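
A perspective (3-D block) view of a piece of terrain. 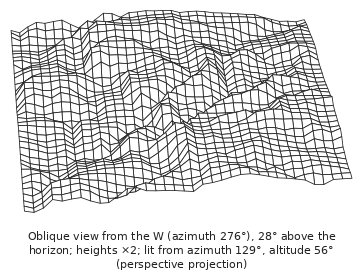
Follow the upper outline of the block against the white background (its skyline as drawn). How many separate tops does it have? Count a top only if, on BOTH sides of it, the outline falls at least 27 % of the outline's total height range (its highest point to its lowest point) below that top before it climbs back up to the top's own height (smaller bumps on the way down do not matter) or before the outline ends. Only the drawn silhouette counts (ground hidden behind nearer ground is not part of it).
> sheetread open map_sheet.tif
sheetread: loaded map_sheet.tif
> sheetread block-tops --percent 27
0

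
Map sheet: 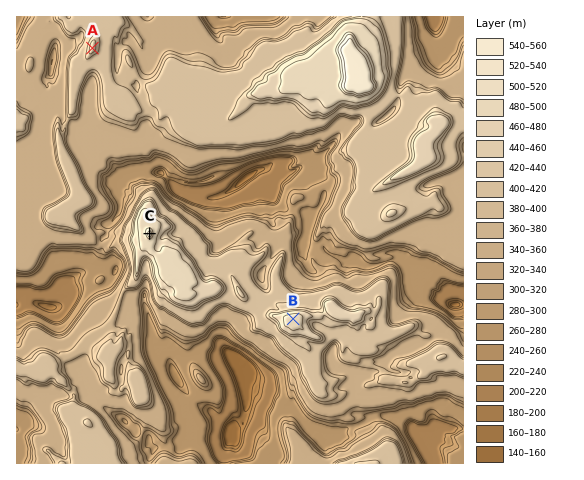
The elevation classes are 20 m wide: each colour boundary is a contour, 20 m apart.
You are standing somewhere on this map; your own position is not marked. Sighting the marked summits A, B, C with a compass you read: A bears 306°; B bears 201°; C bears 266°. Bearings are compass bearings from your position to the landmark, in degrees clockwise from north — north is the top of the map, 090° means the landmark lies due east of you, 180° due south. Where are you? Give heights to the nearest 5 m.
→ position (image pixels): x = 331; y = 221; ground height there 345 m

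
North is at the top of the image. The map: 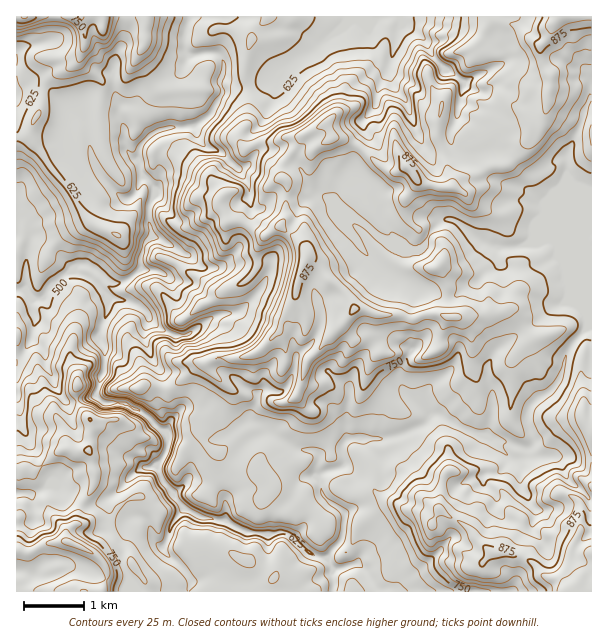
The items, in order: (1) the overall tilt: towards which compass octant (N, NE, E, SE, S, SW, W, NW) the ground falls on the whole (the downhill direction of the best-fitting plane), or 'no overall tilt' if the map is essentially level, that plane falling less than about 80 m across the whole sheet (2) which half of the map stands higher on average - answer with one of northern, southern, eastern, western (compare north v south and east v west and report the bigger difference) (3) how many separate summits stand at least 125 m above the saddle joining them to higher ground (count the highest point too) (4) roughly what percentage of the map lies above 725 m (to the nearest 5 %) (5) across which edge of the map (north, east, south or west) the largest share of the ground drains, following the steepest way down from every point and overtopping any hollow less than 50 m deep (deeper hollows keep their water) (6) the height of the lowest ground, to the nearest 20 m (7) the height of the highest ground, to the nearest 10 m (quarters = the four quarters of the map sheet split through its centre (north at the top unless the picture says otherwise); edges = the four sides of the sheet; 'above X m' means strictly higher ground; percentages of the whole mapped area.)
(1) Overall the map slopes down towards the west.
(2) On average the eastern half of the map is the higher ground.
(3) Counting only tops that stand 125 m proud, the map has 4 summits.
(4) Roughly 50 % of the ground is higher than 725 m.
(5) Most of the ground drains across the western edge.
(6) About 480 m is the lowest elevation on the sheet.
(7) The highest ground is at about 940 m.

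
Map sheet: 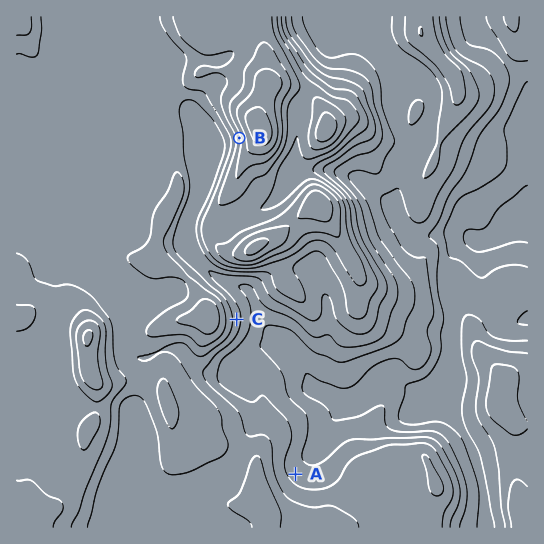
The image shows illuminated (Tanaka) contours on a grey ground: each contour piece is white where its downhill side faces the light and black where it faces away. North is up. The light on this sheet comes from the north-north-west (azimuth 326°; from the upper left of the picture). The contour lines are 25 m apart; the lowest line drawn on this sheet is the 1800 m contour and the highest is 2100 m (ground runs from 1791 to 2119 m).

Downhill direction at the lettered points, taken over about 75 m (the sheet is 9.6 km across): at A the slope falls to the NE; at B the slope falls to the W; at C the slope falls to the E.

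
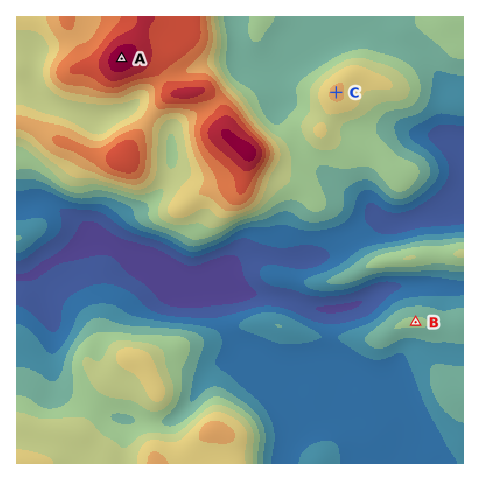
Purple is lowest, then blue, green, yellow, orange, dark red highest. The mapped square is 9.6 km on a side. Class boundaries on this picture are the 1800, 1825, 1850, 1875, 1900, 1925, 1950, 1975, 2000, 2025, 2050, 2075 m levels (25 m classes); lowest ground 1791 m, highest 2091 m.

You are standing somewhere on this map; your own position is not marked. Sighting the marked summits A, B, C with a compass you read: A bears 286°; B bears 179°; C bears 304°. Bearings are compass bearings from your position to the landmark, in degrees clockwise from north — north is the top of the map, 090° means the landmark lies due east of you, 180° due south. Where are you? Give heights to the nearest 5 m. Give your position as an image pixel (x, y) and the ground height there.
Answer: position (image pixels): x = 412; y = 143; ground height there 1855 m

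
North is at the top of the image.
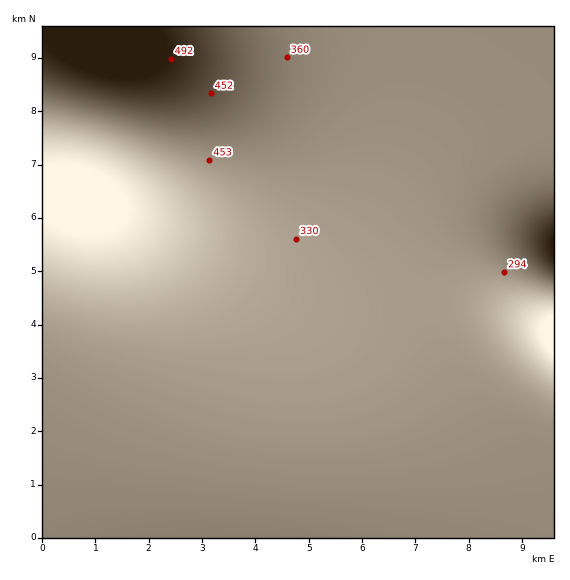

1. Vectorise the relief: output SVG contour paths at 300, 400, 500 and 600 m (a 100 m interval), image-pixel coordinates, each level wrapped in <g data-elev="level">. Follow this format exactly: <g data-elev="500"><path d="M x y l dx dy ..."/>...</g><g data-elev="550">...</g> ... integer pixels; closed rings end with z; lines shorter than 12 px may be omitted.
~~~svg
<g data-elev="300"><path d="M235 537l-5-28 0-28 5-29 8-29 13-29 17-29 20-27 66-81 18-28 15-28 14-36 10-40 7-45 4-53"/><path d="M553 237l-17 4-14 10-8 12-3 14 4 18 8 17 13 16 17 15"/></g><g data-elev="400"><path d="M71 537l0-52 5-52 9-46 12-35 11-20 16-19 61-55 25-26 20-29 13-32 6-34 0-36-8-37-15-37"/></g><g data-elev="500"><path d="M43 231l22 1 22-2 21-5 19-8 17-10 15-12 11-14 9-16 6-17 3-19-1-18-4-19-8-19-11-17-13-15-16-14"/></g><g data-elev="600"><path d="M43 157l14 7 15 4 15 0 14-4 12-7 11-10 5-12 2-14-2-14-6-14-10-11-12-10-14-6-15-3-15 1-14 4"/></g>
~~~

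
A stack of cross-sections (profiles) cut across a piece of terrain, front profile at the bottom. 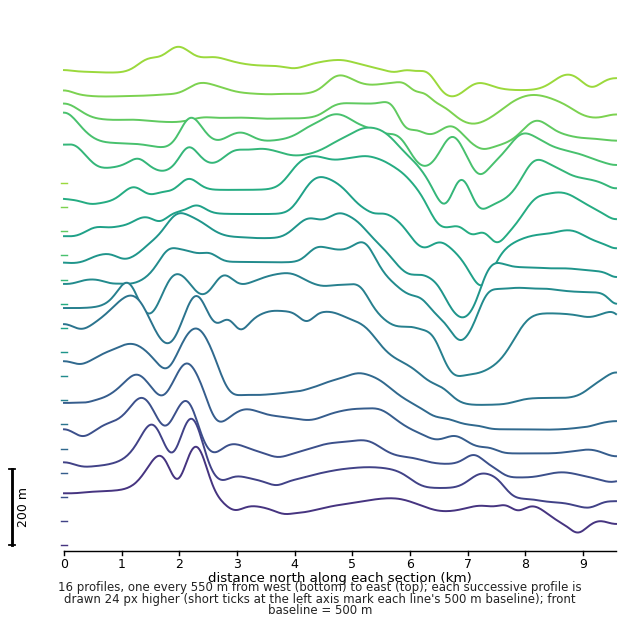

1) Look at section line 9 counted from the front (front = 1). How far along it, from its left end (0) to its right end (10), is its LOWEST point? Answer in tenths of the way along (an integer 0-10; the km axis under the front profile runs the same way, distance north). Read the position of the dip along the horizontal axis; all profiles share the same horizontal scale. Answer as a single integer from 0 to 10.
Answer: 7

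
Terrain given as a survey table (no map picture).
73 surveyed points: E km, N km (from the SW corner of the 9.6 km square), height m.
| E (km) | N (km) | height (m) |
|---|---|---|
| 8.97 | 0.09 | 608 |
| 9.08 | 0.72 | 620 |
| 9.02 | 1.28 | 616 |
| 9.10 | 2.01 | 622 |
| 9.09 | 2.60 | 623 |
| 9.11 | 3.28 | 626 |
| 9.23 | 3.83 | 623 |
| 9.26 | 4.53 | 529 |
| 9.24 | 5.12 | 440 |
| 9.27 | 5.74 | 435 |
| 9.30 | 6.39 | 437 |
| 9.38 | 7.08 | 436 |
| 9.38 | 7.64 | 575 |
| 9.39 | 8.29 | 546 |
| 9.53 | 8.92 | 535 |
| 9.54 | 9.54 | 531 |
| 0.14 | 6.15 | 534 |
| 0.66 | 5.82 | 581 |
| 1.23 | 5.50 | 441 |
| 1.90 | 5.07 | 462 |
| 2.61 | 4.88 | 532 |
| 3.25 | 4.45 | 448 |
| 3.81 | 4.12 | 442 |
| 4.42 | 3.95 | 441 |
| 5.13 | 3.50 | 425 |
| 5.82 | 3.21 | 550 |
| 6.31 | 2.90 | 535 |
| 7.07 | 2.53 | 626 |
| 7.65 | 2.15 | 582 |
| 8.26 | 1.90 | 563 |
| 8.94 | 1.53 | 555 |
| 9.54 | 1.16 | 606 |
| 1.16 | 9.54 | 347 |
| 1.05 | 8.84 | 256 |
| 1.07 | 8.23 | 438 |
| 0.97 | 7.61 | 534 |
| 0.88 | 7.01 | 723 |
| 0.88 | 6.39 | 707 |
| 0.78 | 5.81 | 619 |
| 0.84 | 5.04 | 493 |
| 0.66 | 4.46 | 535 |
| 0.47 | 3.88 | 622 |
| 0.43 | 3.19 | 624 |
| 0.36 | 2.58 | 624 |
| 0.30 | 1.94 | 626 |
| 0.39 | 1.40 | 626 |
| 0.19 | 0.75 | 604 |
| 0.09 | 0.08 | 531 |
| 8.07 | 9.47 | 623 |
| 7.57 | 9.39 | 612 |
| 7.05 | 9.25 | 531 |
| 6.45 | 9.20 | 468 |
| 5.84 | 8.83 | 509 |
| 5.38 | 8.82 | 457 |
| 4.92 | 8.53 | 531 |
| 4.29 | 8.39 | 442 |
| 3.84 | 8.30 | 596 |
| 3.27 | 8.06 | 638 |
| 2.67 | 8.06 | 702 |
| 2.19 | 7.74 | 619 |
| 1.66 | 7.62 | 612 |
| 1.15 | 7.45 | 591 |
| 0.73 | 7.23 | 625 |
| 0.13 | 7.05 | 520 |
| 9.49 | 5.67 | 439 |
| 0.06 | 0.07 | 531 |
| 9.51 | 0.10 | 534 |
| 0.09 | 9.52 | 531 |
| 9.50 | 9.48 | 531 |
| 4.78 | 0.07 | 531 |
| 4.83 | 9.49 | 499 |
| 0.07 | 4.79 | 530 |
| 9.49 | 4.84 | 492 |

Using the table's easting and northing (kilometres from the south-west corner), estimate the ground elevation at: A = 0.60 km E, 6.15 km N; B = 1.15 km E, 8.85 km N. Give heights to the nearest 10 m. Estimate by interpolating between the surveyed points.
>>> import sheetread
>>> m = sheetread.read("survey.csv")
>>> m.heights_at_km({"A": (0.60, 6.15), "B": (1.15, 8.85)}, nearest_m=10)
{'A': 630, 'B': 260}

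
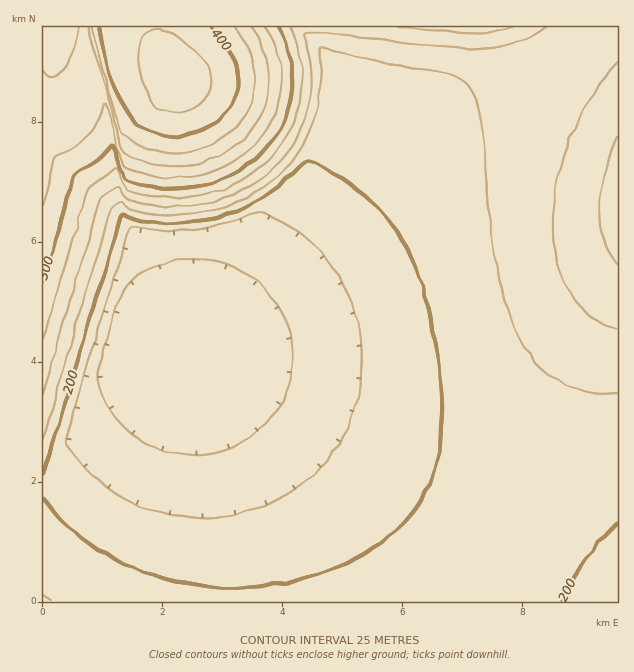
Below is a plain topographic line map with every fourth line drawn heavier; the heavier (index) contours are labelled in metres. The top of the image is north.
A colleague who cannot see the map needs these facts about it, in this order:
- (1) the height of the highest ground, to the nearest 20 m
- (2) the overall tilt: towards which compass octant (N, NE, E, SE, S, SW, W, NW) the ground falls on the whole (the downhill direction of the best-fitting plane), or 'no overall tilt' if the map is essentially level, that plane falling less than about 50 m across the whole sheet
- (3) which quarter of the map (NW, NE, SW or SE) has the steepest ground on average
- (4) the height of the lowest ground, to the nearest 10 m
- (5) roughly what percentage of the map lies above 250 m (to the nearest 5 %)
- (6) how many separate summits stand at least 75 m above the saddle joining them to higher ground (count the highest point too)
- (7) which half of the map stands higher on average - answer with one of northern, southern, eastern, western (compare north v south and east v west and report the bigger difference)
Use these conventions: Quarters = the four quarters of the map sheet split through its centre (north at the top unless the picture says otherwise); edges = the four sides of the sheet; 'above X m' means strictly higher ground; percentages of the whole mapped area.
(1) The highest ground is at about 440 m.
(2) On the whole the ground falls towards the south.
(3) The steepest ground, on average, is in the north-west quarter.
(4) The lowest ground is at about 130 m.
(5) Ground above 250 m makes up about 20 % of the sheet.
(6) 1 summit rises at least 75 m above its surroundings.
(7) The northern half stands higher on average than the southern half.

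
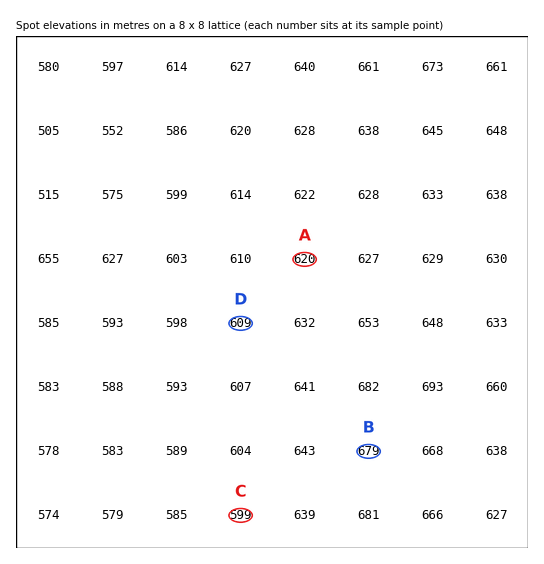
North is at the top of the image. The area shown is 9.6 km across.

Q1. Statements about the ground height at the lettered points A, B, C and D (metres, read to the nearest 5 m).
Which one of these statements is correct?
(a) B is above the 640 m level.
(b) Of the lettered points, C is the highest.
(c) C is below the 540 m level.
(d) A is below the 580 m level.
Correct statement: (a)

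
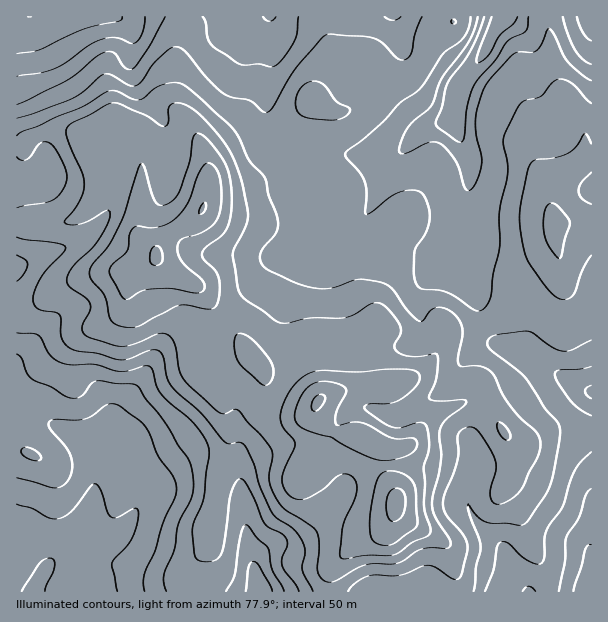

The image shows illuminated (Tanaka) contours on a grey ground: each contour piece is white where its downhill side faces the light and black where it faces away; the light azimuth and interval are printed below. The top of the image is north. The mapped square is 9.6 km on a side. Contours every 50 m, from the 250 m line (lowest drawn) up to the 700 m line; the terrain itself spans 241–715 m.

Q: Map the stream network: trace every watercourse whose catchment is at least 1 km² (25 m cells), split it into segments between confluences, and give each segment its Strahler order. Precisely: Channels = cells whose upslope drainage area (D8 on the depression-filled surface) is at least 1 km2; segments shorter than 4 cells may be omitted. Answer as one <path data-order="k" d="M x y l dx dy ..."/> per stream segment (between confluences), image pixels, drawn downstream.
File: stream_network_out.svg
<path data-order="2" d="M255 573l0 5 2 1 0 5 1 1 0 6 2 0"/><path data-order="2" d="M591 557l0 34"/><path data-order="1" d="M590 551l0 4 1 2"/><path data-order="2" d="M80 537l-11 9-1 0-23 23 0 1-3 3-1 5-5 6-1 7-2 0"/><path data-order="2" d="M242 500l0 6 1 1 0 6 2 2 0 12 1 1 2 18 1 2 0 4 2 2 0 4 1 2 0 6 2 1 0 5 1 1"/><path data-order="1" d="M591 498l0 59"/><path data-order="1" d="M341 495l-44 45-16 0-2 2-3 0-4 4-2 0-15 15 0 12"/><path data-order="1" d="M240 488l0 10 2 2"/><path data-order="1" d="M242 485l0 15"/><path data-order="1" d="M474 470l-1 6-2 1 0 3-1 2-2 12-1 1 0 8 1 1 0 3 8 14 28 28 2 6 4 6 0 2 12 12 0 1 3 3 0 3 2 2 0 7 3 0"/><path data-order="2" d="M95 455l0 42-2 1 0 5-3 6 0 4-1 2 0 4-2 2-1 7-3 6-3 3"/><path data-order="1" d="M135 449l0 3 2 1 0 3 1 2 0 3 2 1 0 3 3 6 0 5 1 1 0 18-3 6-3 3-1 5-3 3-2 4-3 3-1 5-14 15-28 0-2-2-4 0"/><path data-order="1" d="M72 435l8 3 4 5 2 0 9 9 0 3"/><path data-order="1" d="M399 414l11-4 10-8 18-9 17-16 4-9 21-21 3-2 18 0 2 2 4 0 2 1 7 2 12 6 3 0 11 7 1 0 15 12 15 8 3 3 6 3 3 0 2 1 4 0 0 2"/><path data-order="1" d="M17 360l0 42"/><path data-order="1" d="M155 356l-12 21-23 22-4 9 0 6-2 2-1 9-5 6 0 1-10 12-2 9-1 2"/><path data-order="1" d="M347 353l6 0 1-2 9 0 2-1 7 0 2-2 30 0 1-1 6-2 11-10 0-18-2-2 0-25 3-3 0-2 39-37 0-6 2-2 0-22 1-2 0-16 2-2"/><path data-order="1" d="M467 258l0-60"/><path data-order="1" d="M279 254l9-5 15-15 2 0 3-3 6-3 12-1 1-2"/><path data-order="1" d="M351 240l0-6 2-1 0-3 3-3 0-2 10-10 0-2"/><path data-order="2" d="M327 225l24 0 6-3 9-9"/><path data-order="2" d="M366 213l3-3 9-18 0-3 2-1 0-3 1-2 3-12 5-6 0-1 33-33"/><path data-order="1" d="M111 206l-4 9-5 4 0 2-19 19-9 5-3 0-2 1-3 0-6 3-4 0-9 5-3 0-17 9-3 0-1 1-6 0 0 3"/><path data-order="2" d="M467 198l0-7 1-2 0-33-4-7 0-3-8-15 0-3-3-6 0-5"/><path data-order="1" d="M36 183l-3 2-16 0 0 1"/><path data-order="1" d="M290 150l10 0 2 2 16 0 2 1 39 0 1 2 6 0 2 1 9 0 1 2 15 0 27-27 2 0"/><path data-order="1" d="M168 134l0-3-7-14-21-21-2-3 0-3-3-6 0-4-3-6 0-41-1-3-14-13-87 0"/><path data-order="2" d="M422 131l7-5 20-4 4-5"/><path data-order="3" d="M453 117l0-10 5-5 0-3 1-1 0-3 2-2 0-3 1-1 3-12 17-20 7-15 0-3 5-9 3-3 6-10 1 0"/><path data-order="1" d="M536 83l0-27-2-2-1-9-2-3-25-25-2 0"/><path data-order="1" d="M242 39l1-3 20-19 7 0"/><path data-order="1" d="M398 29l0-8-2-1 0-3-3 0"/><path data-order="1" d="M272 21l0-4-2 0"/>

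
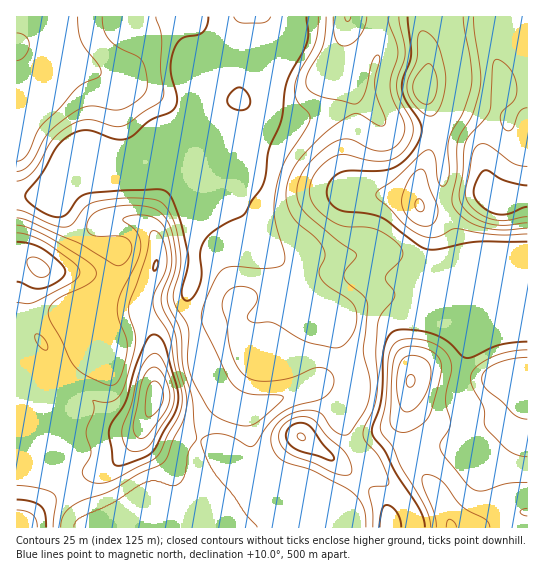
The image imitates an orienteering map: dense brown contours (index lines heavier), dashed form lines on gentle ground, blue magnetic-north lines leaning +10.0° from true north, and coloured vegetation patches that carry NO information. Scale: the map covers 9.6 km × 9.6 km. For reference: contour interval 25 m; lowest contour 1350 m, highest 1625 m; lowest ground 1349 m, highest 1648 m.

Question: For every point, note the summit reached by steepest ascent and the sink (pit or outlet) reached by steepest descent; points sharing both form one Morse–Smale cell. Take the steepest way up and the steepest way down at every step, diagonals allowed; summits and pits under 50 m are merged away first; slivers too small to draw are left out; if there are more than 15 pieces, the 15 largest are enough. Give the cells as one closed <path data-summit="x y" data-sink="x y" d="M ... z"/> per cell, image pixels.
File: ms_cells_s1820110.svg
<path data-summit="501 201" data-sink="243 17" d="M527 16l-79 1 1 17 6 13 4 20 0 18-7 24-7 13-4 6-10 3-40-3-27-19 7-14 1-21 7-20-2-38-136 0-5 10-32 32-1 4 9 21-4 12 0 12 3 6 11 10 13 4 17 0-27 27-32 79 2 34-3 16-4 8 0 14 9 29-1 16 23 53 0 4-14 16-8 20 2 85 68 0 21-17 9-17 0-4-3-3-29-15-10-10-4-16-3-28-7-18 10 4 16 0 14-7 34-10 10 4 16 17 4 0 11-10 0-12-3-5-10-5-8 0-19 9 7-11 5-17 4-20 0-14-7-14-11-13 13 12 14 5 40-17 20 0 18 7 10-3 49 0 13-5 12 2 25 0z"/><path data-summit="155 398" data-sink="243 17" d="M225 123l-16 2-132 55-13 11-7 12 14 22 11 12 35 20 0 9-4 13-6 11-3 16-21 51-32 22 12 32 0 52-3 4 0 11 15 17 12 25 72-29 16 0 7-3 6-6 8-17 1-22 4-12 7-12 11-12-23-57 1-16-9-29 0-14 4-8 3-16 0-41 30-72 27-27-17 0z"/><path data-summit="410 381" data-sink="243 17" d="M401 296l-20 0-10 3-30 14-18-7 9 17 0 14-7 29-8 17 18-7 8 0 10 5 3 5 0 12-8 8-5 16 8 19 18 26-31 41-49 19 238 1 1-58-14-2-16-7-13-13-20-14 0-29-5-16 0-14 9-30-1-20-17-12z"/><path data-summit="17 47" data-sink="243 17" d="M239 16l-222 0-1 179 27 1 34-16 118-49 26-8-13-16 0-12 4-12-9-22 6-10 27-25 4-7z"/><path data-summit="39 269" data-sink="243 17" d="M69 185l-26 11-27 1 0 276 42 6 2-1 0-11 3-4 0-52-12-32 32-22 21-51 3-16 6-11 4-13 0-9-2-2-33-18-19-24-6-10z"/><path data-summit="301 437" data-sink="243 17" d="M315 387l-34 10-14 7-26-2 7 16 3 28 4 16 10 10 22 11 10 7 0 4-9 17-19 17 20 0 49-20 31-41-24-37-2-11 5-13-7 2-16-17z"/><path data-summit="513 374" data-sink="243 17" d="M498 295l-7 0-13 5-49 0-9 2 31 11 17 12 1 20-9 30 0 14 5 16 0 29 20 14 13 13 16 7 13 1 1-171-25-1z"/><path data-summit="425 87" data-sink="243 17" d="M447 16l-70 1 2 37-7 20-1 21-7 14 23 18 11 2 33 2 10-3 4-6 7-13 7-24 0-18-4-20-6-13z"/><path data-summit="17 527" data-sink="243 17" d="M198 460l-10 22-6 6-7 3-16 0-72 29-12-25-14-16-44-6-1 54 182 1z"/>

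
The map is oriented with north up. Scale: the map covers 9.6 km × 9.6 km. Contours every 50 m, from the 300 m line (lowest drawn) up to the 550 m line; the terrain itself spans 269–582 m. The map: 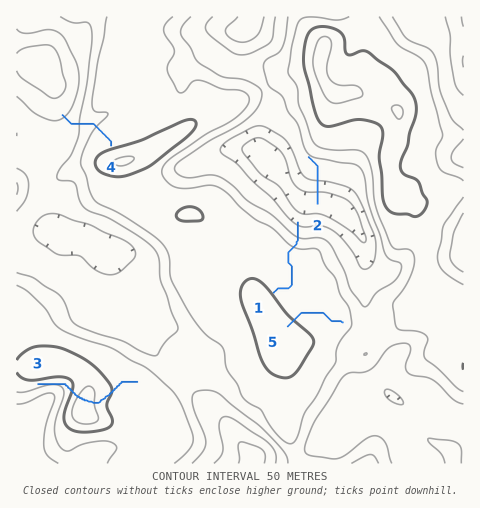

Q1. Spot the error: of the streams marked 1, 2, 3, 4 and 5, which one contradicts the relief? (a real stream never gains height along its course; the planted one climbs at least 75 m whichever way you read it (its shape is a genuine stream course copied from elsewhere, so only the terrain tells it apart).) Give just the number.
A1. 3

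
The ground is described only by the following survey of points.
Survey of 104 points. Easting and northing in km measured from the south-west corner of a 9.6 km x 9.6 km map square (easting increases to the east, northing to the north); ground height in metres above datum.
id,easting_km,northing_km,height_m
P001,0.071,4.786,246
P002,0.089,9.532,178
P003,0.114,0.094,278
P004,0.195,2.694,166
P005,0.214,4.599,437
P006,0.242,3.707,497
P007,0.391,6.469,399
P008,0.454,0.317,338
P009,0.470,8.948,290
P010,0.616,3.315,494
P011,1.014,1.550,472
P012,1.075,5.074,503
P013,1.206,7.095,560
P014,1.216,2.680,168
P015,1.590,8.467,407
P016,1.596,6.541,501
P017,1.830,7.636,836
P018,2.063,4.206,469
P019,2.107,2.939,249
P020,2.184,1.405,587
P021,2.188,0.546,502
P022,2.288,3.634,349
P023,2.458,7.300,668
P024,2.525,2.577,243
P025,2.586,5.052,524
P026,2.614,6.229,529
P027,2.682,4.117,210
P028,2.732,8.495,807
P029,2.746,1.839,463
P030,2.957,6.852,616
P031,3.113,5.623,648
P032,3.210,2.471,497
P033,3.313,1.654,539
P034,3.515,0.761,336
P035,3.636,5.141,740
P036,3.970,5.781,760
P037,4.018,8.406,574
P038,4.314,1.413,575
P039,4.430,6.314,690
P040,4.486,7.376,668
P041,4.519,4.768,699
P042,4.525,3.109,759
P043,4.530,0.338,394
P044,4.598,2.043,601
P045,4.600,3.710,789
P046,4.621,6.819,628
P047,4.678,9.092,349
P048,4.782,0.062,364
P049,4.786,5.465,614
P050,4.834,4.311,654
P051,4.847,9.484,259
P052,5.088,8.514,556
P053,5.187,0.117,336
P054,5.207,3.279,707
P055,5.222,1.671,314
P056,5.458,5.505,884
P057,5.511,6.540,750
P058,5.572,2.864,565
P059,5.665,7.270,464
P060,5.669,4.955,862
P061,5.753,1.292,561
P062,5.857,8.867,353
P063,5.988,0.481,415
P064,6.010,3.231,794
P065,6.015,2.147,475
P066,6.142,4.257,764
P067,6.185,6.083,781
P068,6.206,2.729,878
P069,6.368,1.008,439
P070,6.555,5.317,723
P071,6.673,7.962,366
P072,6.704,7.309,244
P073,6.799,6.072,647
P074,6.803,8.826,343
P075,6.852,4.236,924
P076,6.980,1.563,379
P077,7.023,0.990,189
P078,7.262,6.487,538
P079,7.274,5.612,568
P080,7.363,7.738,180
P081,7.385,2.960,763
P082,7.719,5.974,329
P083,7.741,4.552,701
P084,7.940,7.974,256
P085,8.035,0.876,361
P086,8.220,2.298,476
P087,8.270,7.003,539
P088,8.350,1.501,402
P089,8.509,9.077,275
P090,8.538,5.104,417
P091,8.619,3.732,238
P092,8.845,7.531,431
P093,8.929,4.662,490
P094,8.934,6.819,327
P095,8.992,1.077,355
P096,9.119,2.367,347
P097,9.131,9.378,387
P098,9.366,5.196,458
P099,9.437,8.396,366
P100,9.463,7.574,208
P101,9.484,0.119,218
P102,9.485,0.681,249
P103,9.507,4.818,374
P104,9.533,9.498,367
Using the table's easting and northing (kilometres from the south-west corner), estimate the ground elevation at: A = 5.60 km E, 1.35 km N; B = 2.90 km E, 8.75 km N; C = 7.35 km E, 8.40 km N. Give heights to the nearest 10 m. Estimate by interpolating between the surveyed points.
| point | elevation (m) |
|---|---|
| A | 550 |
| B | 620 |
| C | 320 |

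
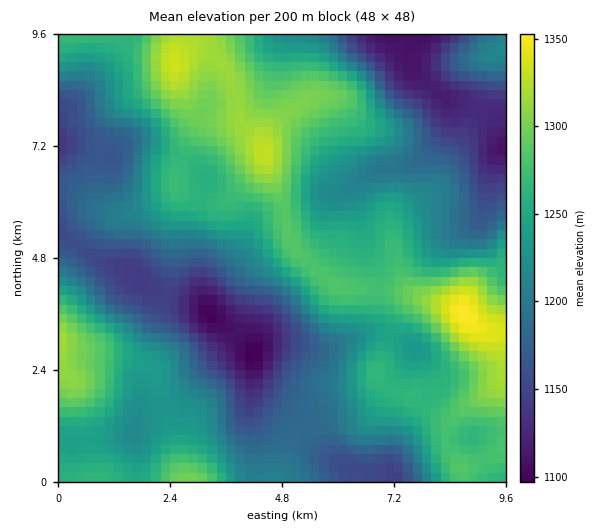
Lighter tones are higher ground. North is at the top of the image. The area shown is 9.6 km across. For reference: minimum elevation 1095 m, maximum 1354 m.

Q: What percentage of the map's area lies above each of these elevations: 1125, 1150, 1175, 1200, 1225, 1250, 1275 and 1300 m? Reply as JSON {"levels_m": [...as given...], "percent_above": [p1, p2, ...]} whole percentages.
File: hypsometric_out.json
{"levels_m": [1125, 1150, 1175, 1200, 1225, 1250, 1275, 1300], "percent_above": [95, 88, 77, 65, 54, 40, 22, 10]}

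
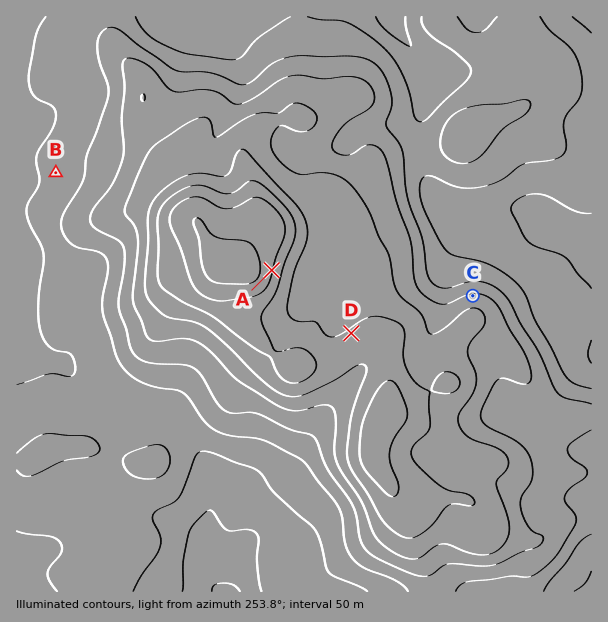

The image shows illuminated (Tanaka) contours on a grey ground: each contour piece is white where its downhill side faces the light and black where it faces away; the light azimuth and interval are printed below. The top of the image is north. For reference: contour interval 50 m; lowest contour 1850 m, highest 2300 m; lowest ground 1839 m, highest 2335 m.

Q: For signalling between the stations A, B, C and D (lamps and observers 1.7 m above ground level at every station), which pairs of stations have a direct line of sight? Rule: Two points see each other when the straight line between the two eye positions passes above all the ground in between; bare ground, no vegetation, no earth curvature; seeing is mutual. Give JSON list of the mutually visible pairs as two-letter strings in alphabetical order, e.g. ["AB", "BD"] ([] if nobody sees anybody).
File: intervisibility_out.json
["AC", "AD"]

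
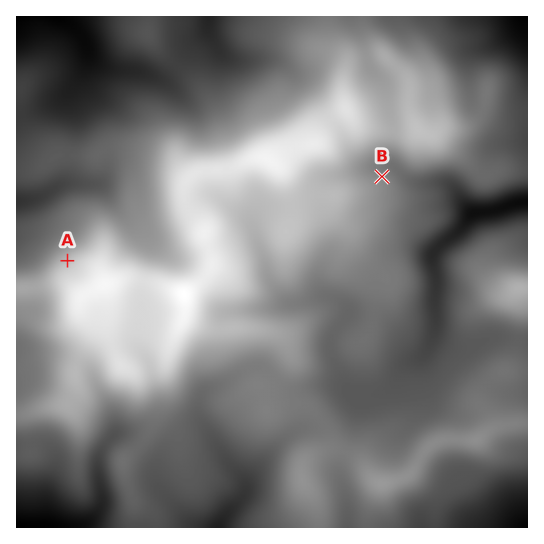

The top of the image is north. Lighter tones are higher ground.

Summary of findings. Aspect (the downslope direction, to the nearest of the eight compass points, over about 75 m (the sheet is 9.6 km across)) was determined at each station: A NW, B NE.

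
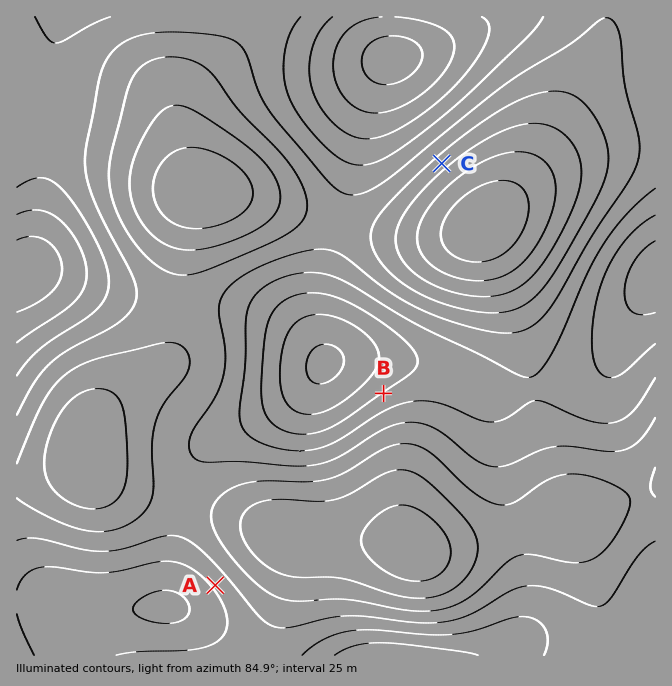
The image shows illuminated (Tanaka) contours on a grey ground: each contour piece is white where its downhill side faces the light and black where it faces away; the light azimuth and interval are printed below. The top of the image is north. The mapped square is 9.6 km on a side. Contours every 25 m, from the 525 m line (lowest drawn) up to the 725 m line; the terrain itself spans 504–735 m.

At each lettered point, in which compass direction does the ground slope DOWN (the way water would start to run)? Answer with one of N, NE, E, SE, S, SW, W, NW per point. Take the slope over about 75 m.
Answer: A NE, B SE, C SE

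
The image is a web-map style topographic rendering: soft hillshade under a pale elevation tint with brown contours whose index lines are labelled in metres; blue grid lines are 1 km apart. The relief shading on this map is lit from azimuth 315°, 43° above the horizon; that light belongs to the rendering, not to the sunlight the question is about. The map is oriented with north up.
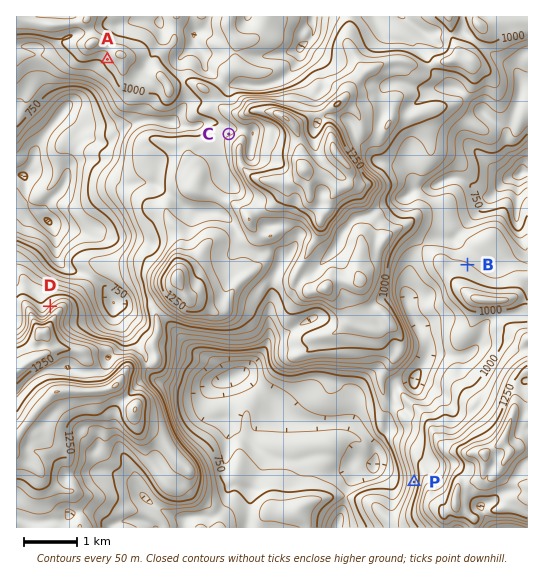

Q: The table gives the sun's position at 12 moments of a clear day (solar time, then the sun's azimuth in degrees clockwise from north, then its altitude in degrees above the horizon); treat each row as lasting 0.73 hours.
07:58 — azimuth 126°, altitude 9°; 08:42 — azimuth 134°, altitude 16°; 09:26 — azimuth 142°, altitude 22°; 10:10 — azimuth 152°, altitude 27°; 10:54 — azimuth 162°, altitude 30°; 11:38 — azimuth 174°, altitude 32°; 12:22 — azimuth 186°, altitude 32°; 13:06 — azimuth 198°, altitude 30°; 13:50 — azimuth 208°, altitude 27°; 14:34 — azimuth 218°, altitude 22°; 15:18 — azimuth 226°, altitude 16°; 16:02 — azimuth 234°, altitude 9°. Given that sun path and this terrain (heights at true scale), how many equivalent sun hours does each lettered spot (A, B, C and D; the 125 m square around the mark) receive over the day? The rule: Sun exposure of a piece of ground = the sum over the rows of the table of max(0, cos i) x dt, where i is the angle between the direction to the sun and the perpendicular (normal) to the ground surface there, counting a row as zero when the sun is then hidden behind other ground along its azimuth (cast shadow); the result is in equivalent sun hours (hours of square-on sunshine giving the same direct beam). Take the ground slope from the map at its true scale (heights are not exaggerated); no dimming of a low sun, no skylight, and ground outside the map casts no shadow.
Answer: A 4.2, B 2.2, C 1.8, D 0.1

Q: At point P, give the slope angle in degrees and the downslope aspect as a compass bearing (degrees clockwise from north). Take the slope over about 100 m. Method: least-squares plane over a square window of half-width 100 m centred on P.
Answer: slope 34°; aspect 276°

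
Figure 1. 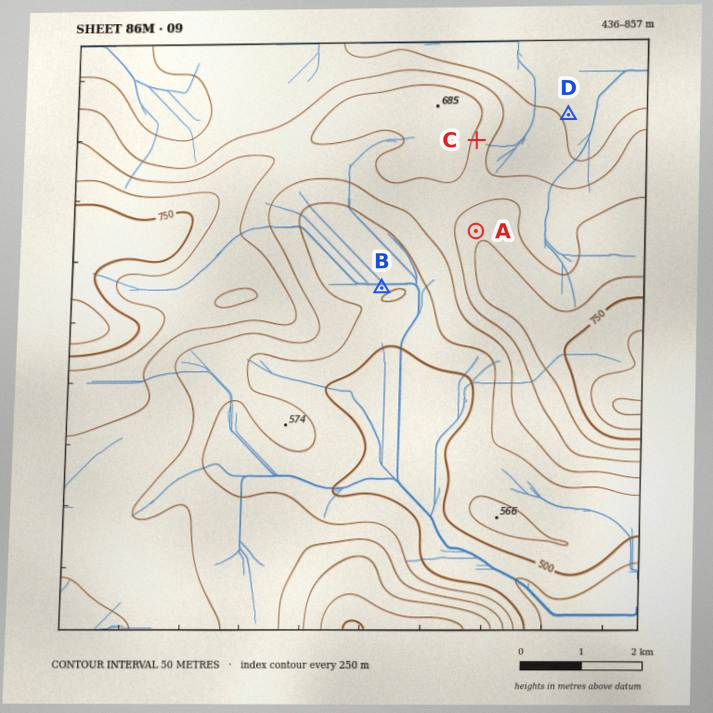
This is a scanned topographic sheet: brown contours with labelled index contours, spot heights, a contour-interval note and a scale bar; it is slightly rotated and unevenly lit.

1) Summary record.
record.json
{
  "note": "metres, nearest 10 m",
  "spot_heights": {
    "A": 690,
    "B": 550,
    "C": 640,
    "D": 540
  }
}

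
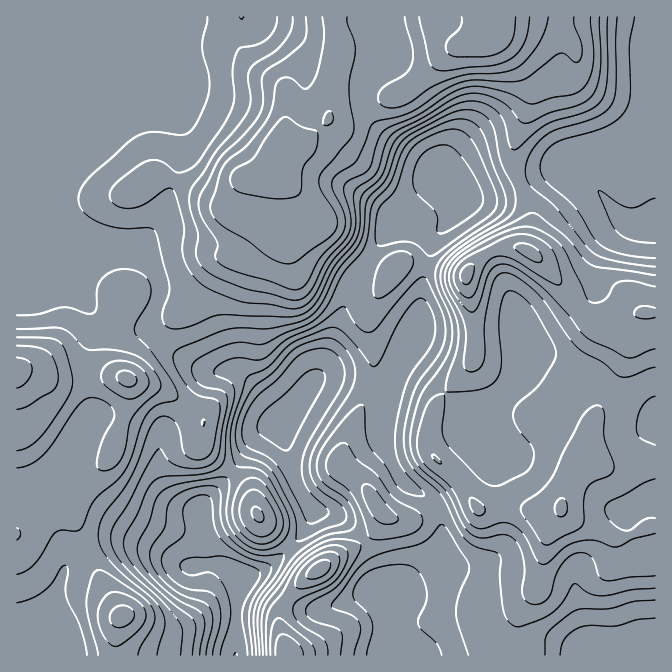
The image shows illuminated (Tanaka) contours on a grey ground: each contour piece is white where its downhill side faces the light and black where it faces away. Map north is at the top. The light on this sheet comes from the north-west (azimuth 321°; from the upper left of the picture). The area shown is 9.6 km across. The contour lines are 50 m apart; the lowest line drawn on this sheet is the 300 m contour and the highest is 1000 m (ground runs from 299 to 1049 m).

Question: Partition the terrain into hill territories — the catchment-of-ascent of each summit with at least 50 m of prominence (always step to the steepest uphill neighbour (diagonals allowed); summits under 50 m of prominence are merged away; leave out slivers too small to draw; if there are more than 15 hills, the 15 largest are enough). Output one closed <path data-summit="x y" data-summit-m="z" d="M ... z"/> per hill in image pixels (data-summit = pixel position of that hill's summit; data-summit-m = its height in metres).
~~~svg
<path data-summit="495 17" data-summit-m="1049" d="M264 16l-248 1 1 274 31-29 6-12 0-14 10 7 8 1 22 0 1-1 39 0 3 1 5-1 7-7 10-14 22-62 2-30-14-37-16-15-4-6 2-14 5-13 0-15-3-5 21 16 11 3 25 2 29-3 15-7 9-11z"/><path data-summit="277 175" data-summit-m="999" d="M384 16l-119 0-4 12-7 8-15 7-29 3-25-2-11-3-20-14 2 18-5 13-2 14 4 6 16 15 14 37 0 23-20 62-14 20-7 8-4 0 13 15 10 24 0 11-8 20-2 17 5 8 13 11 33 20 35 2 7 3 12 11 29 38 33-46 20-49 13-41 37-57 7-7 49 3 10-11 9-13-2-10-7-8-14-8-15-15-45-30-11-13-5-10-1-16 3-10 5-10 18-22-5-20z"/><path data-summit="467 273" data-summit-m="867" d="M570 169l-21 2-51 22-23 5-12-1 0 5-9 13-20 22-11 41-5 52-19 33-10 29-6 28 1 27 15 30 11 11 15 8 9 9 5 10 4 19-2 14-5 7 21 11 15 2 10-4 10-5 9-9 2-5 0-43-4-17-3-10-21-27 12 6 21 2 12-3 24-14 14-14 18-33 5-17-2-6 18 9 42 28 13 7 4-1 0-185-19 1-12-5-38-45z"/><path data-summit="562 507" data-summit-m="755" d="M584 371l-5 1 2 3-5 17-15 28-17 19-24 14-12 3-30-4 18 23 5 17 2 10-2 48-9 9-20 9-15-2-17-10-5 0-13 10-25 25-12 5 4 26 0 28 3 6 95 0 15-12 22-8 13 0 15 3 18 7 17 10 23 0 17-12 21-7-5-10 0-17-2-2 0-48-17-48 3-4 13-7 16-3 0-85-17-7-42-28z"/><path data-summit="17 372" data-summit-m="921" d="M55 238l-1 12-6 12-32 30 1 364 34-1 2-8-2-33 3-17 12-32 8-7 11-7 22-8 17-2 31 8 30 17 19 0 2-2-2-29-5-23-20-9-11-11-7-14-2-6 2-32-2-3-14-9-30-10-18-2-5 3-3-1 2-15-5-20 0-25 10-33 0-7-5-8 3-1 23 14 33 8 3-18 8-20 0-11-3-10-10-19-10-9-6-1-60 1-8-1z"/><path data-summit="122 617" data-summit-m="819" d="M124 541l-27 5-19 8-12 11-12 32-3 17 0 23 2 1-2 17 184 1 1-46 5-32-19-12-10-2-27 2-30-17z"/><path data-summit="375 503" data-summit-m="621" d="M340 378l-20 0-12 10-25 39 1 16 10 37 9 17 9 12 8 4 8 0 12 5 19 16 10 13 9 17 3 30 6 2 10-5 27-27 15-12 4-10-2-20-7-17-9-9-15-8-11-11-11-22-5-15 0-20 6-27-17-7z"/><path data-summit="395 267" data-summit-m="641" d="M417 223l-22 0-16 19-21 33-10 20-10 33-21 51 23-1 32 8 15 7 4-3 8-27 19-33 3-20 0-22 7-30 6-21 10-10z"/><path data-summit="258 515" data-summit-m="656" d="M282 428l-12 0-6 3-11 11-19 28-28 30-7 12 5 23 2 29 16 2 20 13 23-10 12-8 22-23 14-23-2-8-8-10-9-17z"/><path data-summit="127 378" data-summit-m="866" d="M94 309l-3 1 5 8 0 7-10 33 0 25 5 20-2 15 3 1 5-3 18 2 34 11 6 4 7 8 2-9 27-27 15-27 13-6-12-1-17-8-21-14-22-20-30-6z"/><path data-summit="287 655" data-summit-m="747" d="M257 578l-12 0-4 2-5 30 1 46 154-1-3-50-6-11-15-1-37 15-25 1-15-6z"/><path data-summit="318 570" data-summit-m="725" d="M314 509l-5 15-10 14-29 28-22 11 9 1 7 3 21 18 20 10 25-1 37-15 13 1 1-14-3-16-12-22-12-14-14-10z"/>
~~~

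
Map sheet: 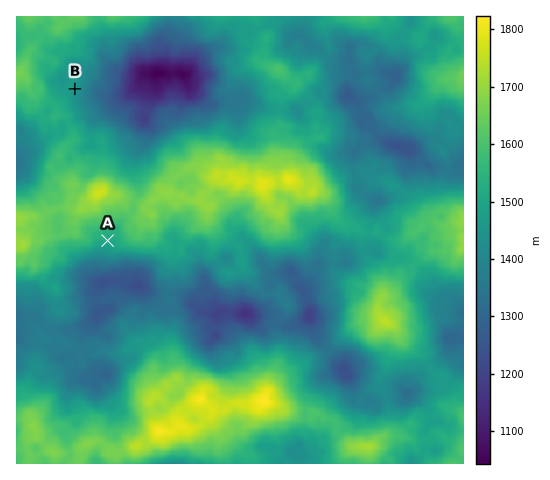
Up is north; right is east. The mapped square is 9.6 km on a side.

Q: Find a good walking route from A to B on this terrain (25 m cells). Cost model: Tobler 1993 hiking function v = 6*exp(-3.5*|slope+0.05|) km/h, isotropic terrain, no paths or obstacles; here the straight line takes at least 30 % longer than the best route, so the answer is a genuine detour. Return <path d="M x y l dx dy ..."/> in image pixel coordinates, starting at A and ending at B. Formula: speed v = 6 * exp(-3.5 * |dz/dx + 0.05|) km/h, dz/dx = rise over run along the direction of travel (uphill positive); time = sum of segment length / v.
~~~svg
<path d="M108 241l7-14 12-13 7-14 0-7-1-3-3-3-1-2-5-5-5-2-2-3-9-17-3-3-2-4-2-4-6-6-3-4-3-4-5-9-4-5-2-2 0-4-4-9 0-3-1-3 0-4 2-5"/>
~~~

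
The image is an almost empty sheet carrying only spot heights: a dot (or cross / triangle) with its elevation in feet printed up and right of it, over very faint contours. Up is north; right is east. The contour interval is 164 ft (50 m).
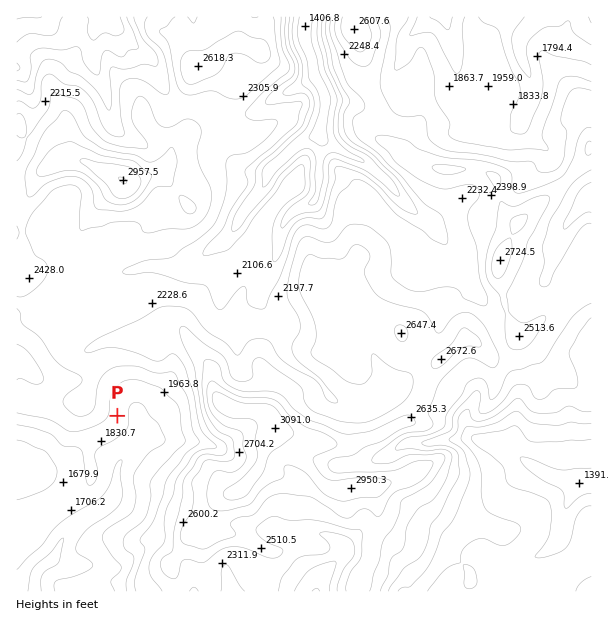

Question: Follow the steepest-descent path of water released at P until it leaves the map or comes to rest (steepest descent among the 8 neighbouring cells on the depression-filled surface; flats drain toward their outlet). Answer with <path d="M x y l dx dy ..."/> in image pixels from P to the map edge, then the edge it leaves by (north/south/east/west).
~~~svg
<path d="M117 416l18 0 5 6 1 15-1 3-15 15 0 1-6 8 0 3-2 1 0 6-1 2 0 13-2 2 0 3-3 6-9 9-4 1-3 3-8 3-3 3-6 3-15 15-10 23-3 0-12 10-2 6-1 2 0 13"/>
exit: south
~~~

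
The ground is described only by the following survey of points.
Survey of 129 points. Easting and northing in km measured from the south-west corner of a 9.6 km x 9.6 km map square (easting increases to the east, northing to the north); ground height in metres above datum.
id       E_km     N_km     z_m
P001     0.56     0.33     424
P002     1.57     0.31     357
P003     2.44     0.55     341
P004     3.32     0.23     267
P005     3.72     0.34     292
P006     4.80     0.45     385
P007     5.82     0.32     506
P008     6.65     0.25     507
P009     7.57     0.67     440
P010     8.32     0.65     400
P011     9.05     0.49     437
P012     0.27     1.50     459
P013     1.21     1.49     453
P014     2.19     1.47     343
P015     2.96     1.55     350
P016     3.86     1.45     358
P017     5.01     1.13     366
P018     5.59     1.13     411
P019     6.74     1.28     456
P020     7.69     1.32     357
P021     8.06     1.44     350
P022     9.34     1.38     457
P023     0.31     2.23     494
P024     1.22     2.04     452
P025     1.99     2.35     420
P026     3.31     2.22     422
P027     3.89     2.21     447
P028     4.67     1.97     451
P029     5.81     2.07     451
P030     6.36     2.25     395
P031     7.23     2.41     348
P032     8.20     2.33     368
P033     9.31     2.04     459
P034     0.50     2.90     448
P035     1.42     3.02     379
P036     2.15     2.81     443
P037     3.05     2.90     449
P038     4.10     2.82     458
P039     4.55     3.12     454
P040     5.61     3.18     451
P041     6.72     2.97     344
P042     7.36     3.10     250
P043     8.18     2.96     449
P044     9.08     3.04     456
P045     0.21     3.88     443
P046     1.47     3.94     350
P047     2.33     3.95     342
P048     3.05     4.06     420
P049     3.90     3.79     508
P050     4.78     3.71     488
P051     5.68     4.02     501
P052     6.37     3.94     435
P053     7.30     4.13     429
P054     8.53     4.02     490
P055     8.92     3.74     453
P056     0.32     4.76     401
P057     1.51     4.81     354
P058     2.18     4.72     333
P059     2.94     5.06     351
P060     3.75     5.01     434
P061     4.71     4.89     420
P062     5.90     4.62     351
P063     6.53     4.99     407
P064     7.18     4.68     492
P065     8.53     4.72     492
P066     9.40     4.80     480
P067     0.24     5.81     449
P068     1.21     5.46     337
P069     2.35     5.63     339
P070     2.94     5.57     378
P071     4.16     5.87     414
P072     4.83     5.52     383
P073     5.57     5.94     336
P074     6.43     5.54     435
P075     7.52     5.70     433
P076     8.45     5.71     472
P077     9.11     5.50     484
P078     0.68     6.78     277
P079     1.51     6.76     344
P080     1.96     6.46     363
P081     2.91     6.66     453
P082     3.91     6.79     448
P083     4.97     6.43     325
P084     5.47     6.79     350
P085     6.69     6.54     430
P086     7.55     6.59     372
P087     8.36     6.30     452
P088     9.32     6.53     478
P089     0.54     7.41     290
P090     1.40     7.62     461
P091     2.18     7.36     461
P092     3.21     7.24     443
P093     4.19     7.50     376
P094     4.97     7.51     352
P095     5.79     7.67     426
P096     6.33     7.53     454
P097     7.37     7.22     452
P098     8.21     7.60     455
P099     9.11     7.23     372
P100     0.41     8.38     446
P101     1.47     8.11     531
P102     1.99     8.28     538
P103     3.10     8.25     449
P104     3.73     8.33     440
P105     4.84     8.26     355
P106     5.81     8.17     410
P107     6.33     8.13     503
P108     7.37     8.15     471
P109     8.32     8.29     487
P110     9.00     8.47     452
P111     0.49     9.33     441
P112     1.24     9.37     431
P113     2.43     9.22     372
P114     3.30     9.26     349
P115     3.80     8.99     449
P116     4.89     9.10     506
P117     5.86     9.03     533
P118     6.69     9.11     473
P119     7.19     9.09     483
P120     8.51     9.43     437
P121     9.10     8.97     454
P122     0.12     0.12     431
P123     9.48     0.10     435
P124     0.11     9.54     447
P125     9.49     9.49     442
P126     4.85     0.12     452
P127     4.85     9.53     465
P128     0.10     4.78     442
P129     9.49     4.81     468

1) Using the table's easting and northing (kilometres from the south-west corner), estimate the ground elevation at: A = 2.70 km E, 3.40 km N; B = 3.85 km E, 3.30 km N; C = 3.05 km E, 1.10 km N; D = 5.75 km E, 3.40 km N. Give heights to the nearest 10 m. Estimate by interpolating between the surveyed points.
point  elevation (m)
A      430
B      480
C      350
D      450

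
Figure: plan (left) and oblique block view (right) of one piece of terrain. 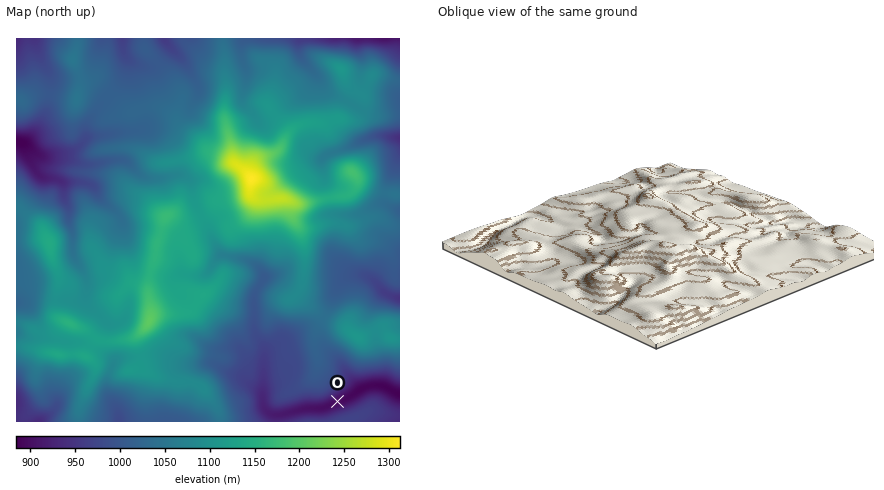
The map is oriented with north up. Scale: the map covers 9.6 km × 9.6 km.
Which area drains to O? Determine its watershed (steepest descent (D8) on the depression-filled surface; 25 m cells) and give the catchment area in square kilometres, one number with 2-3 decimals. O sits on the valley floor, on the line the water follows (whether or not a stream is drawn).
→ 20.296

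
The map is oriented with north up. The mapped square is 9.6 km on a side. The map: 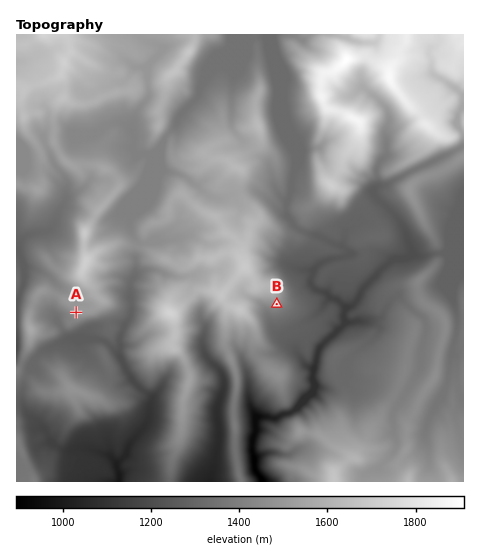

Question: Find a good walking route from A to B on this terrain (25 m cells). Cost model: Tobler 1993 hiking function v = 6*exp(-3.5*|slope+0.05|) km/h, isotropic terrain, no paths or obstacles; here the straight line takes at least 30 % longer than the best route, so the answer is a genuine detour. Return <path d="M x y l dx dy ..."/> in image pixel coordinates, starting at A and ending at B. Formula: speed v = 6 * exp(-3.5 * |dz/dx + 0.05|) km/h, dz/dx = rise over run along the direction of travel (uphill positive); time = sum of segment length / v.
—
<path d="M76 312l5 3 14 0 7-4 4 0 7-3 3-4 0-8-3-5 2-3 4-3 1-1 2-2 0-4 1-2 4-2 6-6 3-1 2 0 2 1 10 0 4 2 4 0 2 1 4 0 12 6 5 0 4 1 4 3 4 3 7 4 2 2 12 6 4 5 3 1 4 0 3-1 2 0 7-4 23 0 14 7 3 0"/>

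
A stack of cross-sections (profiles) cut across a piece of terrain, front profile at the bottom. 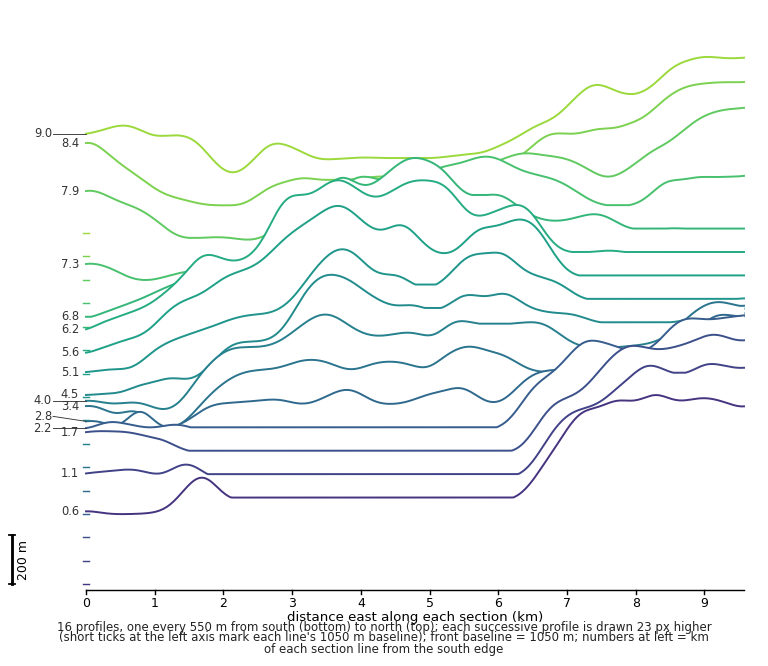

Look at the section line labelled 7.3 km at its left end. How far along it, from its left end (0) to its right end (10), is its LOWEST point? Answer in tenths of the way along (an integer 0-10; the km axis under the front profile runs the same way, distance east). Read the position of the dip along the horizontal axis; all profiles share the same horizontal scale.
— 1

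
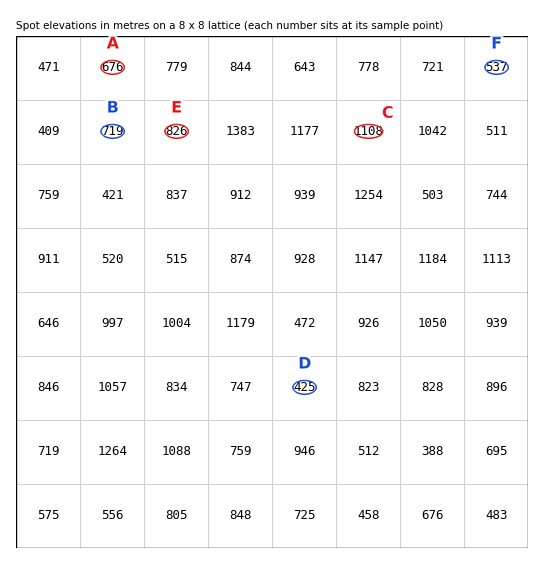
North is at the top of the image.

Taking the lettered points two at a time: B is lower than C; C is higher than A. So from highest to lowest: C B A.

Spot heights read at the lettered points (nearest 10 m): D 430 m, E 830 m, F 540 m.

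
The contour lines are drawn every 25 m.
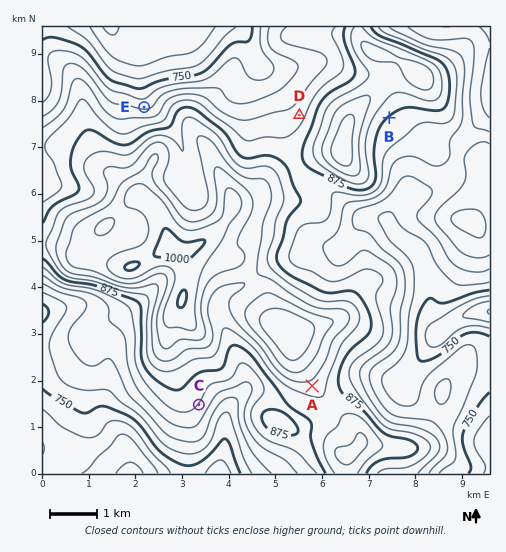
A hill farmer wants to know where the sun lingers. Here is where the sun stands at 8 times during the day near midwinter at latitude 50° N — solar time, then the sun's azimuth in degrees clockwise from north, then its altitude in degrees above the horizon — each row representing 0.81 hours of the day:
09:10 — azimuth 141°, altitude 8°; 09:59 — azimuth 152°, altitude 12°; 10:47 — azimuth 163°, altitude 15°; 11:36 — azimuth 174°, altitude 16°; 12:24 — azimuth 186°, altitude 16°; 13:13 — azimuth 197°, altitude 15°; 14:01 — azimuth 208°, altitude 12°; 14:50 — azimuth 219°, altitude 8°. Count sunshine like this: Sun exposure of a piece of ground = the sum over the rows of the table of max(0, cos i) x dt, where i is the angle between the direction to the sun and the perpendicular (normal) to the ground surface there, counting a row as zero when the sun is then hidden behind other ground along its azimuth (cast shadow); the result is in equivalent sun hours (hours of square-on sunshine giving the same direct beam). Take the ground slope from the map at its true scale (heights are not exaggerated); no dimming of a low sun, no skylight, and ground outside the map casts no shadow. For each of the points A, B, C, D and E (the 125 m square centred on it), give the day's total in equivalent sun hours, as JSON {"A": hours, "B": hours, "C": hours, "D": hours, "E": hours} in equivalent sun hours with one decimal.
{"A": 1.8, "B": 1.7, "C": 1.7, "D": 1.2, "E": 0.7}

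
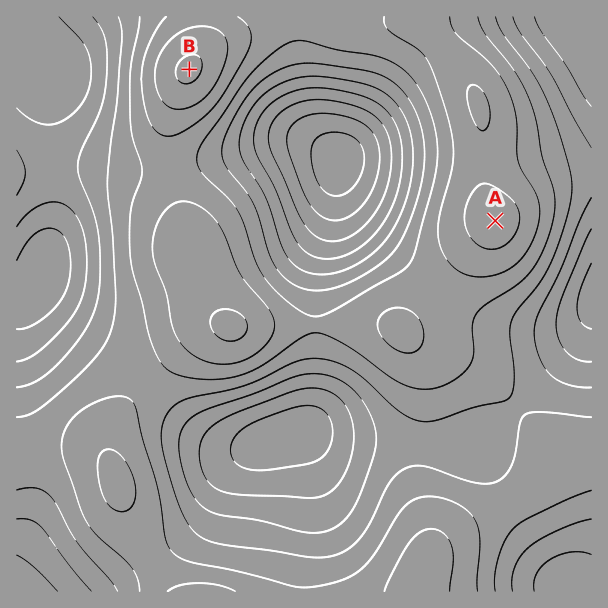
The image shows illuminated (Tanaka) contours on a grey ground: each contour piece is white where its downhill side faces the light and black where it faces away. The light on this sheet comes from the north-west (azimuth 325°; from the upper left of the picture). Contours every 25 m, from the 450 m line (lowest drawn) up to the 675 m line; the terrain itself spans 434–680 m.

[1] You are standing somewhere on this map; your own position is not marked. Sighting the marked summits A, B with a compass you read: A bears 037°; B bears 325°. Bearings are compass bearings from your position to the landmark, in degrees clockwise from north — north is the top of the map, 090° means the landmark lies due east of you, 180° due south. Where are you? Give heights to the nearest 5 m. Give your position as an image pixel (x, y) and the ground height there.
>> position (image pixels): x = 392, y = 358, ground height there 620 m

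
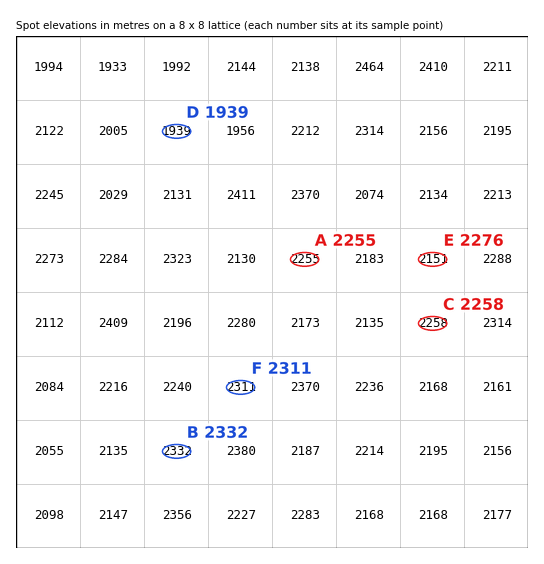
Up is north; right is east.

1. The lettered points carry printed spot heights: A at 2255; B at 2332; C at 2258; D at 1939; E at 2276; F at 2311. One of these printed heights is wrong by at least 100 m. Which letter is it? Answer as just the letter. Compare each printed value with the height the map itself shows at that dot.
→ E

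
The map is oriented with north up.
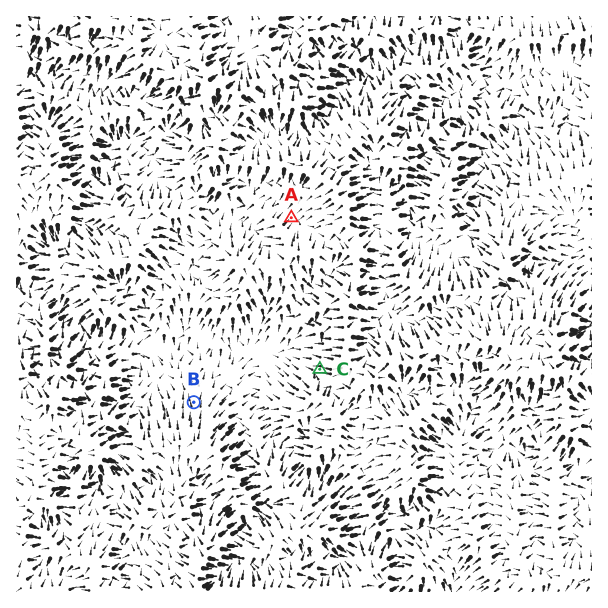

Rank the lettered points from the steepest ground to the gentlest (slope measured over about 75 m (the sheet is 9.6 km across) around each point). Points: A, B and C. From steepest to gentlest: C B A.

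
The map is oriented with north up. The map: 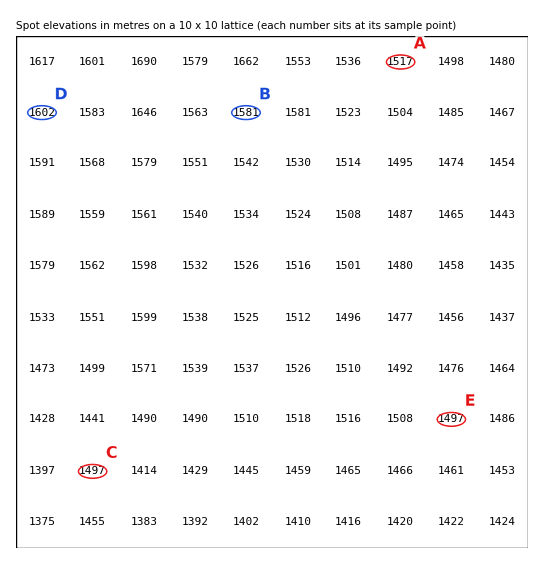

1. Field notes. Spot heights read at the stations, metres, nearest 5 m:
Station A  1515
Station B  1580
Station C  1495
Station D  1600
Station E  1495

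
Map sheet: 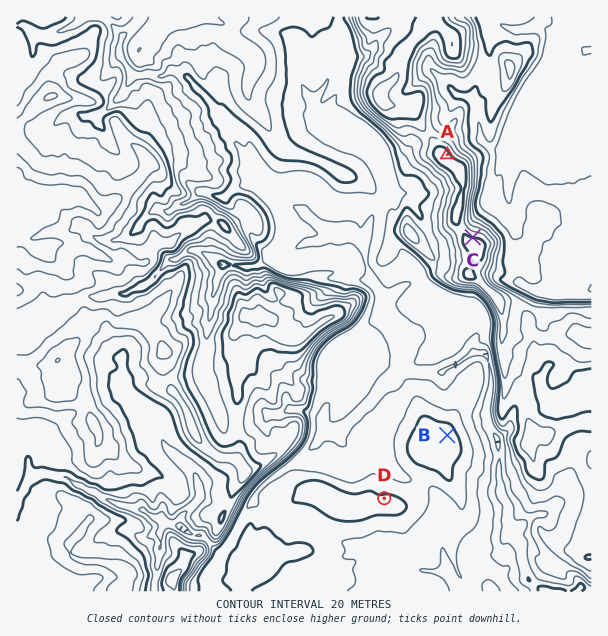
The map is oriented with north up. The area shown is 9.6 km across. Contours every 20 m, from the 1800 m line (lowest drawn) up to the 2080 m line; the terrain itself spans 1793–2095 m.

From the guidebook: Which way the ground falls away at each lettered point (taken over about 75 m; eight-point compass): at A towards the NE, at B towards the NE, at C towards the N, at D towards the N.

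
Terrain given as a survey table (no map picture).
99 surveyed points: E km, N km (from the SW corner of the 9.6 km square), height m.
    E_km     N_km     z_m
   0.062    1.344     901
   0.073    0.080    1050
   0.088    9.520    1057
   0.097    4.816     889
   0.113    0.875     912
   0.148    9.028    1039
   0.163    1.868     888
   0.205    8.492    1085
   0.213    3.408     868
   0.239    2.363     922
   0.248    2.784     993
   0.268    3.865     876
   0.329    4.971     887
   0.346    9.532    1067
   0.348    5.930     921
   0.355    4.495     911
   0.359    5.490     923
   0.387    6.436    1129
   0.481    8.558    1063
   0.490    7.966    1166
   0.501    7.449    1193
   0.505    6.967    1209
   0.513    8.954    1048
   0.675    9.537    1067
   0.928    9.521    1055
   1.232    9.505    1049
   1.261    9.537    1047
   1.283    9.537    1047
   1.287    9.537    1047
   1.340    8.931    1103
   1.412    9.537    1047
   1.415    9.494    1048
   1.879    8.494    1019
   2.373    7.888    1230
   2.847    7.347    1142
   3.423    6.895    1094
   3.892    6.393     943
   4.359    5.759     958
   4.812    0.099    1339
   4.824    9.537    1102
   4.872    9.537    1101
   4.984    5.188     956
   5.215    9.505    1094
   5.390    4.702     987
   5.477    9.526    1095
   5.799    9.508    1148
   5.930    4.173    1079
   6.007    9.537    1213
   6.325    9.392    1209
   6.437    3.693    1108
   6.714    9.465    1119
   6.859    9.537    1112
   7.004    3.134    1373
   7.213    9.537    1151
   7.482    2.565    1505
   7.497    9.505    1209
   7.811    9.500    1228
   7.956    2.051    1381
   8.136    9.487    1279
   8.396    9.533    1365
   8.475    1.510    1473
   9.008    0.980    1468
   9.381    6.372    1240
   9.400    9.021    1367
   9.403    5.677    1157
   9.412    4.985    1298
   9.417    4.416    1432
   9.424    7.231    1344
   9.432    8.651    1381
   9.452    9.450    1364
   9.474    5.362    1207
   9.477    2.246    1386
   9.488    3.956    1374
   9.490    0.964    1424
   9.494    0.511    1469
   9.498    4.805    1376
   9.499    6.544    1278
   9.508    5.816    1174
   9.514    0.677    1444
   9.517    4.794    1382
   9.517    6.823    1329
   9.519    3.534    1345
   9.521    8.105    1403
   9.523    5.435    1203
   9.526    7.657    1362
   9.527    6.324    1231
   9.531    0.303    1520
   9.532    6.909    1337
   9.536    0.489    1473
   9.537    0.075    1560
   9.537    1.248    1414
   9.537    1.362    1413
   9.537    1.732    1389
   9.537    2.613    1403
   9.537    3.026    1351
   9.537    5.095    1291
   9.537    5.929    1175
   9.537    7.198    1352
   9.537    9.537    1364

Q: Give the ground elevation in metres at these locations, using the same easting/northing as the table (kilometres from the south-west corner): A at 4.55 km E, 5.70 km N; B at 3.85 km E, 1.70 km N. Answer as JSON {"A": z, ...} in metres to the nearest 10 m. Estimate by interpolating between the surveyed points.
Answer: {"A": 950, "B": 1190}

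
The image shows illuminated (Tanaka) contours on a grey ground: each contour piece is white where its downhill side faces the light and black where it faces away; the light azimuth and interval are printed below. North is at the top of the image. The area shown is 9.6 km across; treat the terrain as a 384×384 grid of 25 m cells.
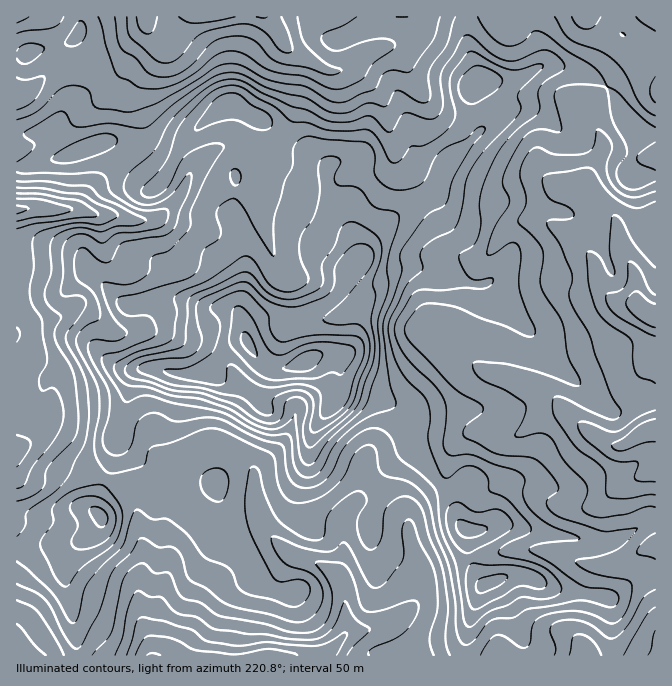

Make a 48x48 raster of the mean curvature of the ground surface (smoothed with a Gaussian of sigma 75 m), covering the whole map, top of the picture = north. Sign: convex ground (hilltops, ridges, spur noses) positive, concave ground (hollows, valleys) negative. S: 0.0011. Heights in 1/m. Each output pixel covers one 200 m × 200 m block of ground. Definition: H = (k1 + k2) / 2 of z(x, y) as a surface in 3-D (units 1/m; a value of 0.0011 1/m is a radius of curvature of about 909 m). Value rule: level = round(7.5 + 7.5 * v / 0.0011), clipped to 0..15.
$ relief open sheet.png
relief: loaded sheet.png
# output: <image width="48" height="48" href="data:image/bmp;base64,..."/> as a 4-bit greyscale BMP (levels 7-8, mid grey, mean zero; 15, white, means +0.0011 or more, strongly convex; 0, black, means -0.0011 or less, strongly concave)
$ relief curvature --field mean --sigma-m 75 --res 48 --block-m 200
<image width="48" height="48" href="data:image/bmp;base64,Qk32BAAAAAAAAHYAAAAoAAAAMAAAADAAAAABAAQAAAAAAIAEAAATCwAAEwsAABAAAAAAAAAAAAAAABEREQAiIiIAMzMzAERERABVVVUAZmZmAHd3dwCIiIgAmZmZAKqqqgC7u7sAzMzMAN3d3QDu7u4A////AJdX2ImDV4mIlyAAEEvcqYibhFmruDW4eXdZ15qEZmepiYmrxgNniIiMo1mXVDaoZ3Zb15lkd4aYd3i7yiVjNnZ9w1hjI0e6ZXVbx5lVeKeJmZq7qSjIZFVb53dWd4ncdXV8pohWdqeKu6q8yRfKhkRa/JV8273tdoiclndFhZmJmZiu1Qe5iENq//vf2YiJmoial2VElYqHiJl3MSi4eEN6qc7rZDM0nZiJqYd0lWmIiaYAN1i4hjSKUREhE1dlR5marMpkhnmImnJK20jJdEa8l0NGm9zMcmd3afs0l4iJqDWruDnJYkjf7t3Mu7iL3JiHjP1Gl4iJlTmohkipYjjsetp2RERnroms3sdHhniJlEmXd1V4Y0i4NpZERmRWejRGd2RHl3ialFiZh2VodYl6hnd4mqhUWFiHZWZnmIirlEedyHV5h6ps2qqpmImXVWmqh4mHd3eJdDSP2GRYmslZuImYd4qZuUVnd76lVlVVREJOxUM2m7Y2dUWJiIYQjXVVRs+leHVDNXYM90Q1iodUVERppzBUAphlVoyFaIZDWe8m/XRXmZh2d4hndCbdYol0Z3uVRFVVjf0Ar+homqiJqqmYU3u7zIl1Z2iDNmR7qXUQXPpGmZmIiZiGR7uGiol1VVm3nu39ZYqHd9k2h4hmZVREi7l2aIh0R77//974KO//tqx2d3ZWZmZ5uod3d4ZVfOmbqVWXbsaf+8+2VmZmd3ial3d4d2V63oMzI0VY34I3q8/XNFZ3eHial3iaqlWJqlMyRHlVzlRDM0m1ElZniIiamImapmVkRkm3ZVuoyoq5dTe3Q0VWeImZl3hmMGi6MX/9qJ3t7JiK3Ia7dEZniJiIdoczBmirdspnmYh4zVESSMd7lGmZqph2Z5RpLGZnvaVFVUNEi1E0SMx2mIu5i7h3eYPLKmZozFaIh2Z2emNoic/3V3iGNbmIiWXFO3eK20rLuJmGeVWJdXzpVVVXc3uZhkeSi7vN/Wyph5h2iFaYZomZl2eKtUqXZXp0qol3hAMAA4iImFeYeJl4qXeYmFREaKpUmAAAAABHMHupl1eIeJl4qpioaKh3mZc0dWRXV7vv9QiohmeHeIqHeJqnZpqGd2NJpsmKl3mq7RWYp3eGiGd2ZnumdmdlVkOf/f26l2d2jWJ6yGd3mYd1V2vXZ3ZFZlSuqnrO64Z2a6M3hVZ5u7vGR2nshndFiJVYdHZXreuGWNpUVWeKuqrFWWabyWZGq8YnucunV6uGaM2XaLl5l3i0a4VnvbdWmoRc/Ii6ZFZWeJzKnPx5hVe0e3RneLuph1SOxjWLlmdnZ4nf7Kl5hUelmTNrhWiYVVWcY0NqqYeHdni++mZ6hVdntjWf2od0NWiqZbVGZ5eHVEV5l0Z4UjRqpWis78zaiauXaOlVVqeYQzV4hlVCJVNodXiKyVW/66l2au2qp5d3VlaJiIMVnLdEVWZrtCNqlnZmnLmJ2pdTWYiqq5JKyqqYd2V7hFZ5dVaLumVVzJlhfJZnmkOKmHmqmHebdniZhUa7dg=="/>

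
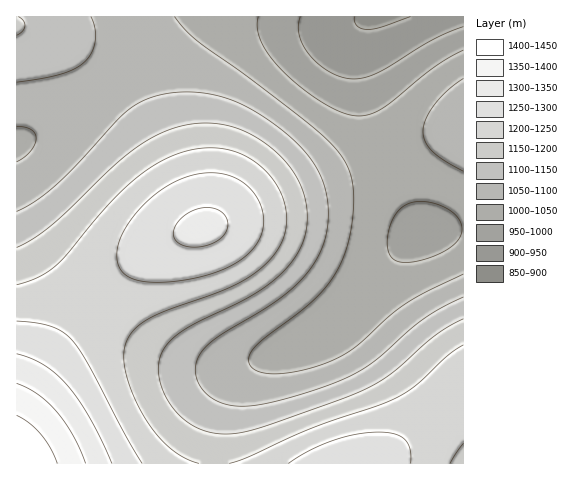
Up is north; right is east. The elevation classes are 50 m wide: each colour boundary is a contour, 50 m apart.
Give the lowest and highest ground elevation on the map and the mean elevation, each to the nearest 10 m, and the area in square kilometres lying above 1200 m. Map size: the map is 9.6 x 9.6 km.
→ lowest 890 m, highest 1440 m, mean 1130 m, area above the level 27.2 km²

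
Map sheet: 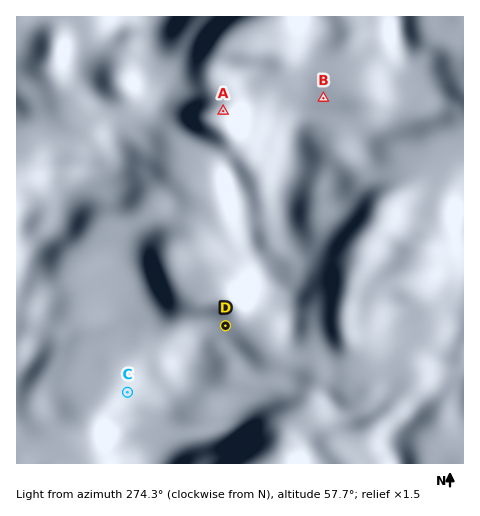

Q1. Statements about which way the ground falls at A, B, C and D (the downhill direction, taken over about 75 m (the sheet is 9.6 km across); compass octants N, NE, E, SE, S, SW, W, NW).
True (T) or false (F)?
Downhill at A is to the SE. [F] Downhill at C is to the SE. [F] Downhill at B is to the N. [T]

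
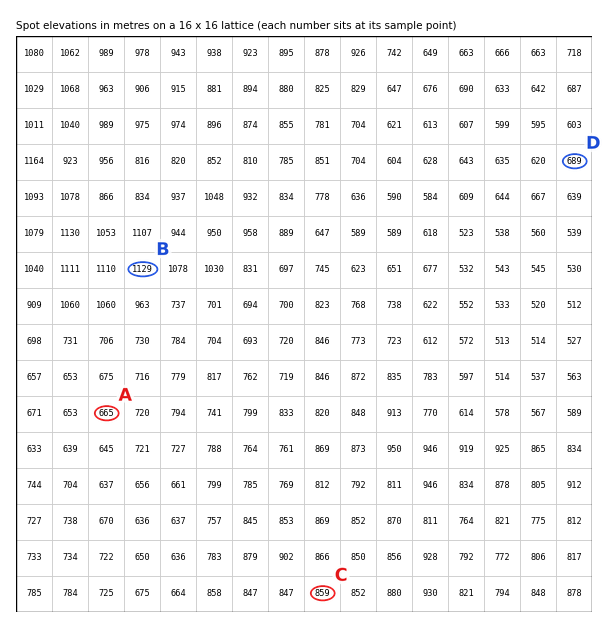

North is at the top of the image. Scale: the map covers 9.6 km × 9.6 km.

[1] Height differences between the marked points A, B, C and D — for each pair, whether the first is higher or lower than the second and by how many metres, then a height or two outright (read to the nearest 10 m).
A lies lower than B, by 460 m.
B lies higher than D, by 440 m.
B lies higher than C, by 270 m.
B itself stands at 1130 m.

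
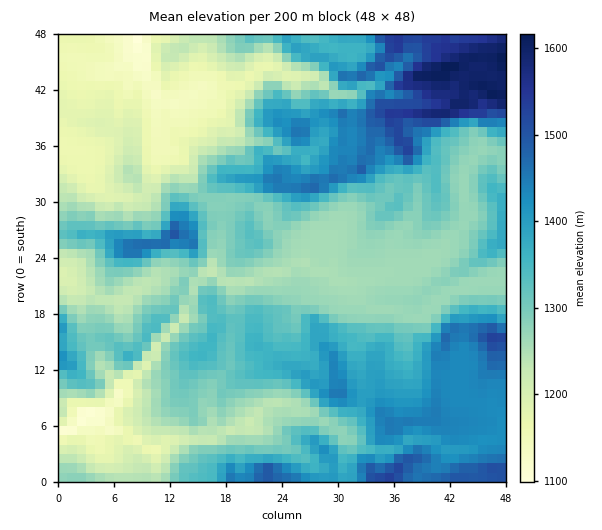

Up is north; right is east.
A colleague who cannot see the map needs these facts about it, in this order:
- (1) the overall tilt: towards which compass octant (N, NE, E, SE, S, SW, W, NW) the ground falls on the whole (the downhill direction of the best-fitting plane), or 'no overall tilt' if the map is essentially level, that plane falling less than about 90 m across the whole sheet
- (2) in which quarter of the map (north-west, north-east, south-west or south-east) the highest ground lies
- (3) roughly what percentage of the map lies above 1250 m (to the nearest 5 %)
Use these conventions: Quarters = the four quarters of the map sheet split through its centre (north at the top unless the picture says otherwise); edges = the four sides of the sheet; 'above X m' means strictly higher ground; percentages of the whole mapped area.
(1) The general tilt is down to the west (the land rises towards the east).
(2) Look to the north-east quarter for the highest ground.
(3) Roughly 75 % of the ground is higher than 1250 m.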